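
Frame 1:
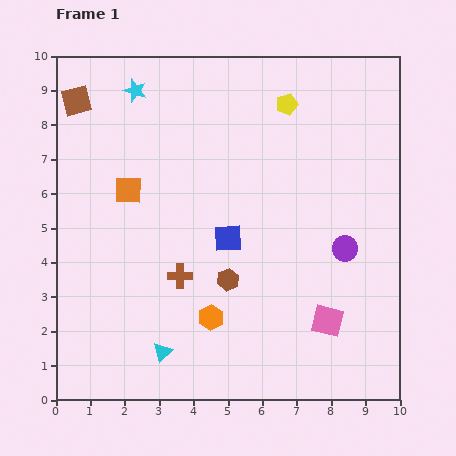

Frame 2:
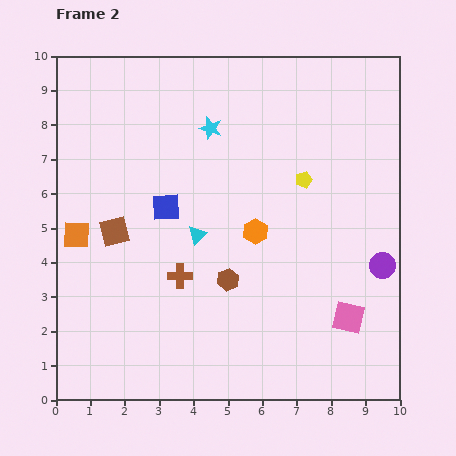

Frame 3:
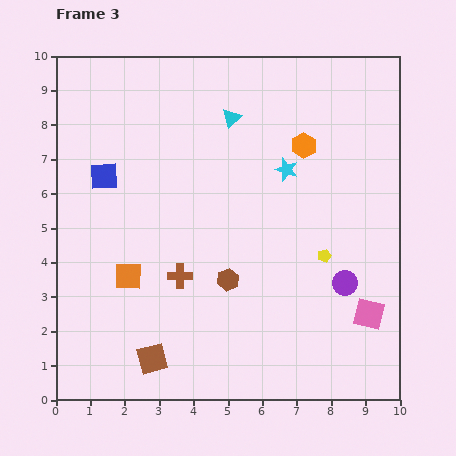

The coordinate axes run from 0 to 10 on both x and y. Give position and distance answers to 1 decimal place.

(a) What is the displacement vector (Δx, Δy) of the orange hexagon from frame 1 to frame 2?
(1.3, 2.5)

The orange hexagon was at (4.5, 2.4) in frame 1 and (5.8, 4.9) in frame 2.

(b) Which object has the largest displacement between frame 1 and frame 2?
the brown square

(moved 4.0; next 3.5)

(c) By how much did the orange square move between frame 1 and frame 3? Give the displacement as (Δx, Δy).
(0.0, -2.5)

The orange square was at (2.1, 6.1) in frame 1 and (2.1, 3.6) in frame 3.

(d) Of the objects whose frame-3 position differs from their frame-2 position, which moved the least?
the pink square

(moved 0.6)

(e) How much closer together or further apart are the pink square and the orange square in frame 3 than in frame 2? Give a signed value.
-1.2

Distance in frame 2: 8.3. Distance in frame 3: 7.1.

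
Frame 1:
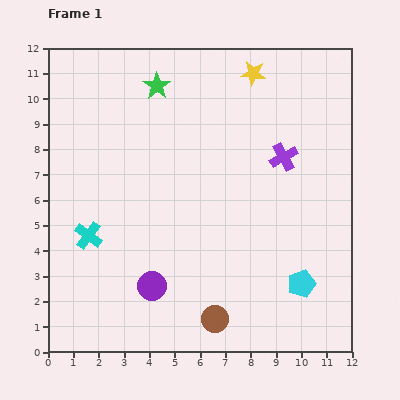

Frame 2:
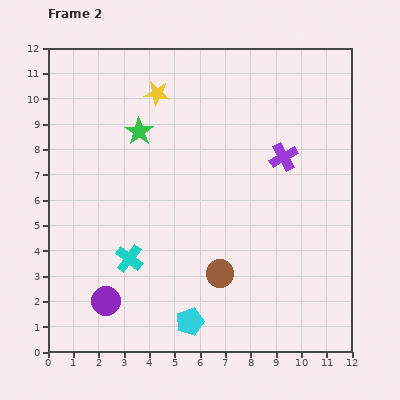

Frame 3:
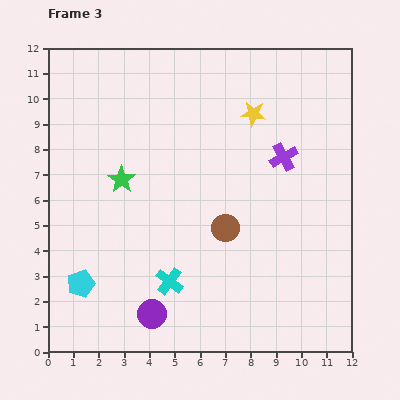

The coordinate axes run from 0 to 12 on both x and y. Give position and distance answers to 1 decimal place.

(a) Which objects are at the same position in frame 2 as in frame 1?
the purple cross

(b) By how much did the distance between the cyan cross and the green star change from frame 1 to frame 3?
-2.1

Distance in frame 1: 6.5. Distance in frame 3: 4.4.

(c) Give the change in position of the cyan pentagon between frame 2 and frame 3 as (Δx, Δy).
(-4.3, 1.5)

The cyan pentagon was at (5.6, 1.2) in frame 2 and (1.3, 2.7) in frame 3.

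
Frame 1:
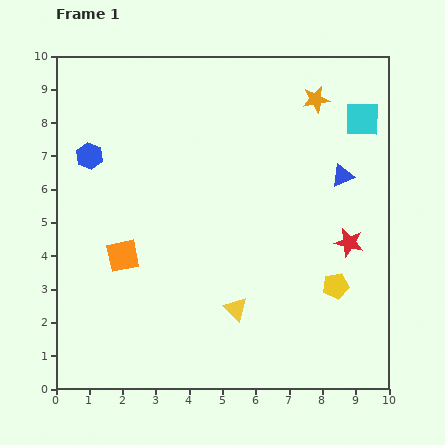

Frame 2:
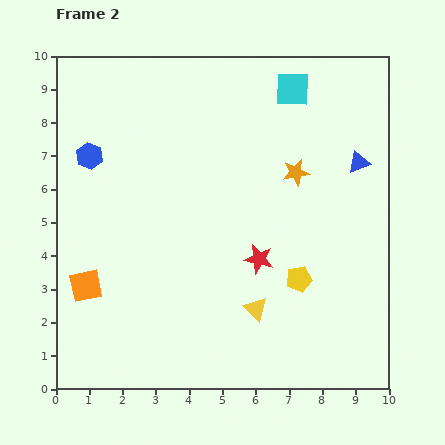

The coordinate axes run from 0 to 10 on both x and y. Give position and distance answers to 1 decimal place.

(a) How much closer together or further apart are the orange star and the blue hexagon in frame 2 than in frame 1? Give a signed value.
-0.8

Distance in frame 1: 7.0. Distance in frame 2: 6.2.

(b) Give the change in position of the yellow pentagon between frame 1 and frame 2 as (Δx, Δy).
(-1.1, 0.2)

The yellow pentagon was at (8.4, 3.1) in frame 1 and (7.3, 3.3) in frame 2.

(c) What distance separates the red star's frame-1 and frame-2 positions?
2.7

The red star moved from (8.8, 4.4) to (6.1, 3.9), a distance of √(2.7² + 0.5²) ≈ 2.7.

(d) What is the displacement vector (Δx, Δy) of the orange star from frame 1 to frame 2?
(-0.6, -2.2)

The orange star was at (7.8, 8.7) in frame 1 and (7.2, 6.5) in frame 2.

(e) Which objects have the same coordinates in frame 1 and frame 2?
the blue hexagon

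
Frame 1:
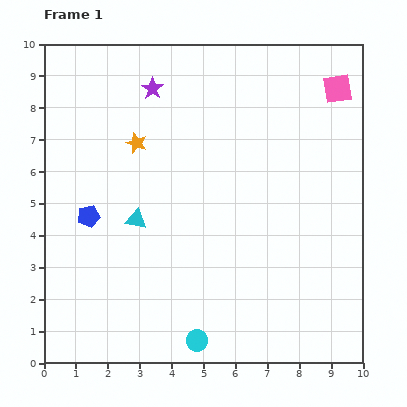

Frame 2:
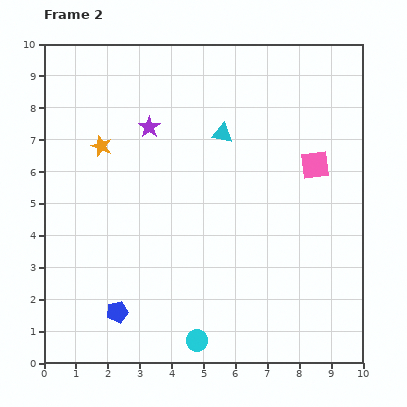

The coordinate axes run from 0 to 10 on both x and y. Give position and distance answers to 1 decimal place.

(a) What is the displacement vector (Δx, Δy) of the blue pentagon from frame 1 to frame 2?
(0.9, -3.0)

The blue pentagon was at (1.4, 4.6) in frame 1 and (2.3, 1.6) in frame 2.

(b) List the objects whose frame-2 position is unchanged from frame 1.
the cyan circle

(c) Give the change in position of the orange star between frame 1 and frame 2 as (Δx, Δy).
(-1.1, -0.1)

The orange star was at (2.9, 6.9) in frame 1 and (1.8, 6.8) in frame 2.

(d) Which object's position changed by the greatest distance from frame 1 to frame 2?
the cyan triangle

(moved 3.8; next 3.1)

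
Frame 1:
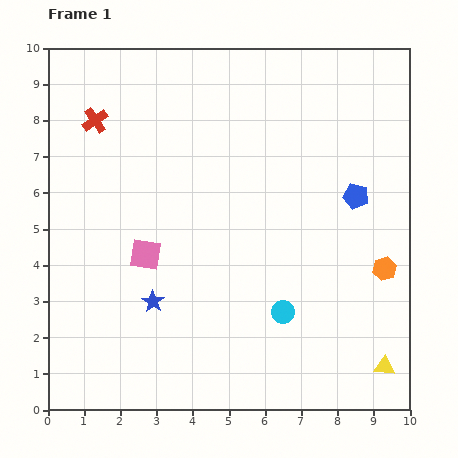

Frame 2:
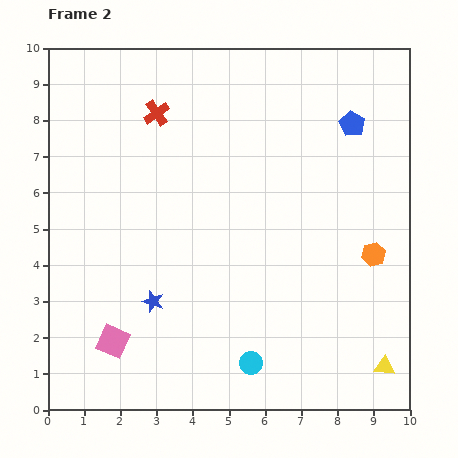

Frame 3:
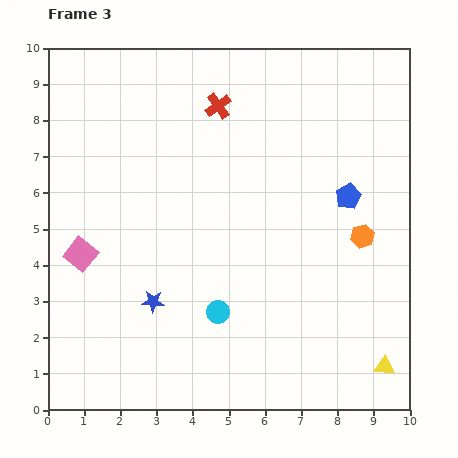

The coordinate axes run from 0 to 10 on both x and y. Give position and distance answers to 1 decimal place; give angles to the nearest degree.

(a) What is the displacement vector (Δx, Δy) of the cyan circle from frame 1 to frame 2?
(-0.9, -1.4)

The cyan circle was at (6.5, 2.7) in frame 1 and (5.6, 1.3) in frame 2.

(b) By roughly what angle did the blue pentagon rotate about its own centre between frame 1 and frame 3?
30° clockwise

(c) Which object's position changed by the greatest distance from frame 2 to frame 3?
the pink square

(moved 2.6; next 2.0)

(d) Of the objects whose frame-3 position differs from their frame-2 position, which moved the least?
the orange hexagon

(moved 0.6)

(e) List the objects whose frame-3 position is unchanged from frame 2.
the blue star, the yellow triangle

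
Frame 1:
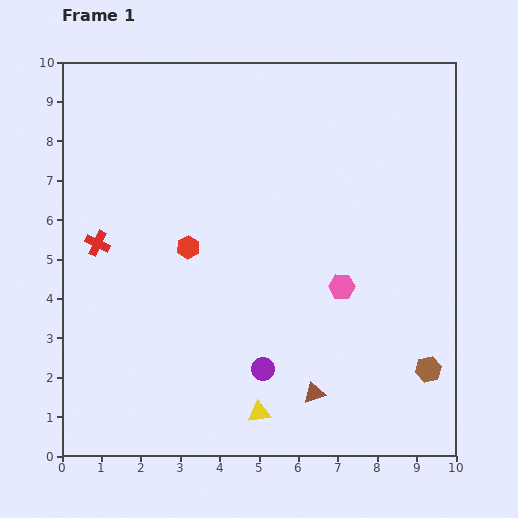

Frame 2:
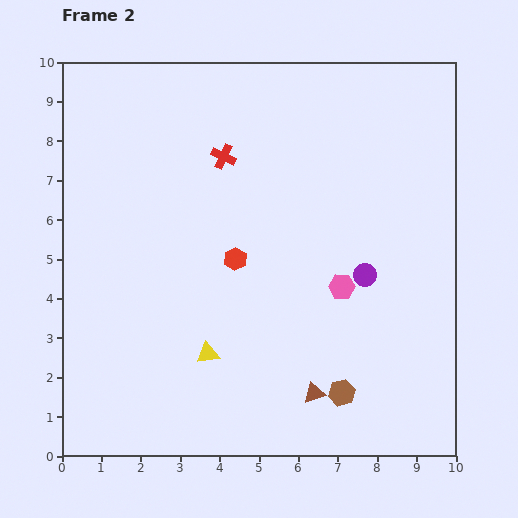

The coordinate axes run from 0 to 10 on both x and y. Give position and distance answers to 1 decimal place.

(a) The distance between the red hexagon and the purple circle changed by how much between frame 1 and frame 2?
-0.3

Distance in frame 1: 3.6. Distance in frame 2: 3.3.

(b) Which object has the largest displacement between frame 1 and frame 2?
the red cross

(moved 3.9; next 3.5)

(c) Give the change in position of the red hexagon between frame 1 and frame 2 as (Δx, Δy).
(1.2, -0.3)

The red hexagon was at (3.2, 5.3) in frame 1 and (4.4, 5.0) in frame 2.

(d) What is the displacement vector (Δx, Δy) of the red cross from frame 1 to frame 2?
(3.2, 2.2)

The red cross was at (0.9, 5.4) in frame 1 and (4.1, 7.6) in frame 2.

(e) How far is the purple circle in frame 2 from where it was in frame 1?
3.5

The purple circle moved from (5.1, 2.2) to (7.7, 4.6), a distance of √(2.6² + 2.4²) ≈ 3.5.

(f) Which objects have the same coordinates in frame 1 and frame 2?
the pink hexagon, the brown triangle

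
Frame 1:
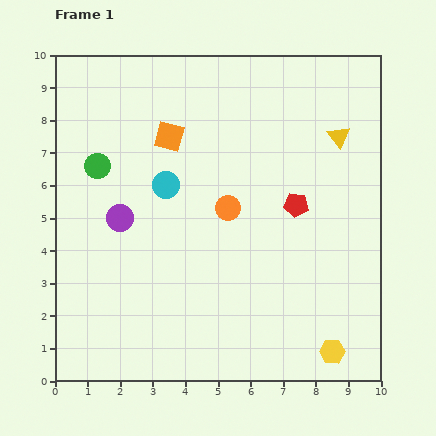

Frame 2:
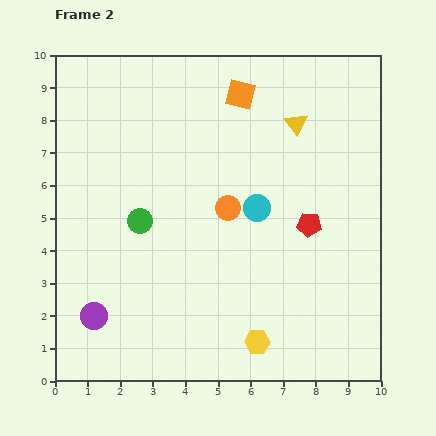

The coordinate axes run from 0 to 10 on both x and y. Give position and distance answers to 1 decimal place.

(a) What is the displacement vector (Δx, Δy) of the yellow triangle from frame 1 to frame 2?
(-1.3, 0.4)

The yellow triangle was at (8.7, 7.5) in frame 1 and (7.4, 7.9) in frame 2.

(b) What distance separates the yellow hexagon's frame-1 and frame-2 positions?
2.3

The yellow hexagon moved from (8.5, 0.9) to (6.2, 1.2), a distance of √(2.3² + 0.3²) ≈ 2.3.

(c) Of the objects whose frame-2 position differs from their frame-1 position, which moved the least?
the red pentagon

(moved 0.7)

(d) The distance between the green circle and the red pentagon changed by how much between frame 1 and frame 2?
-1.0

Distance in frame 1: 6.2. Distance in frame 2: 5.2.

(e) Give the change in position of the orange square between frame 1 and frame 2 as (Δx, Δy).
(2.2, 1.3)

The orange square was at (3.5, 7.5) in frame 1 and (5.7, 8.8) in frame 2.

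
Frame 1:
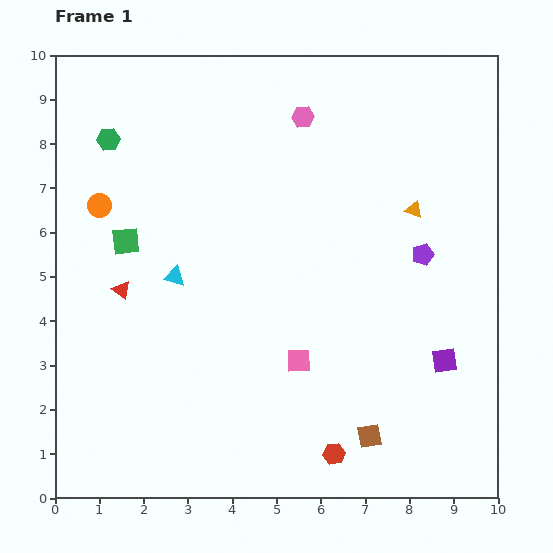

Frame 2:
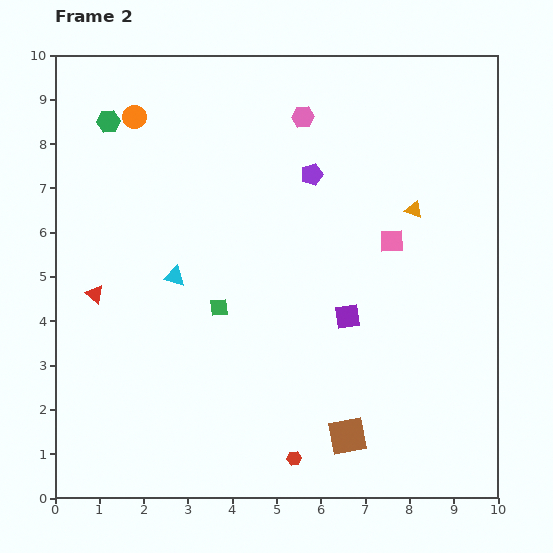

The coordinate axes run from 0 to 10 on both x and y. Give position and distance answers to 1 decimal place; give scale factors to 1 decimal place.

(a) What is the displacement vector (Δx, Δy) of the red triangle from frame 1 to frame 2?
(-0.6, -0.1)

The red triangle was at (1.5, 4.7) in frame 1 and (0.9, 4.6) in frame 2.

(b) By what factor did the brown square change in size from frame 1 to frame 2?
1.6×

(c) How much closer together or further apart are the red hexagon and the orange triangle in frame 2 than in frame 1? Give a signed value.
+0.4

Distance in frame 1: 5.8. Distance in frame 2: 6.2.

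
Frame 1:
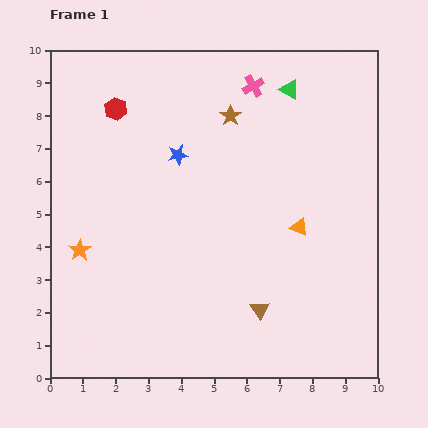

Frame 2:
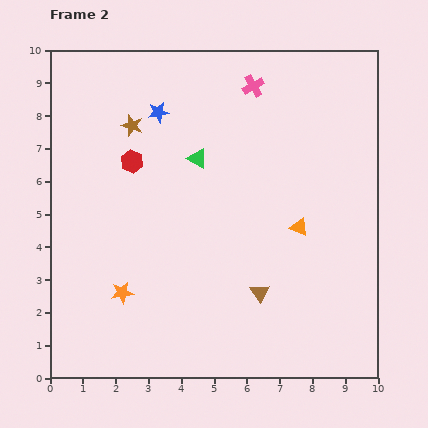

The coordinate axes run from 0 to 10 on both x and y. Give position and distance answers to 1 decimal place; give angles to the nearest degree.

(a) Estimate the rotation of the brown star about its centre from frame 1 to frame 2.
17° counter-clockwise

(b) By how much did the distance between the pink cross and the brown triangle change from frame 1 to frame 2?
-0.5

Distance in frame 1: 6.8. Distance in frame 2: 6.3.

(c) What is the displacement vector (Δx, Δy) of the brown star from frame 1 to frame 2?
(-3.0, -0.3)

The brown star was at (5.5, 8.0) in frame 1 and (2.5, 7.7) in frame 2.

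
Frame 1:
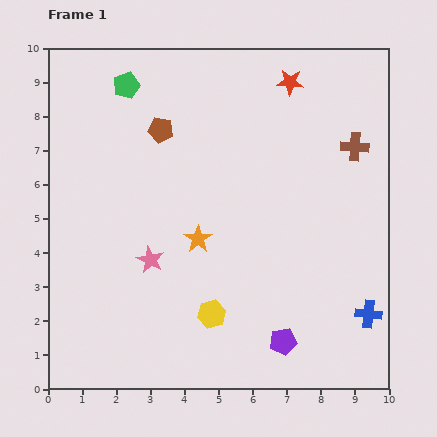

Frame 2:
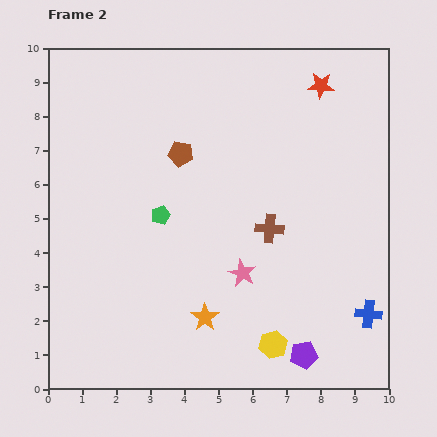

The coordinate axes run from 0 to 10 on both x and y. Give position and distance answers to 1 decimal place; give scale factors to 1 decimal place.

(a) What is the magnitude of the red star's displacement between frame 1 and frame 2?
0.9

The red star moved from (7.1, 9.0) to (8.0, 8.9), a distance of √(0.9² + 0.1²) ≈ 0.9.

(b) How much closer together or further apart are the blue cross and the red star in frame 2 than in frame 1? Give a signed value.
-0.4

Distance in frame 1: 7.2. Distance in frame 2: 6.8.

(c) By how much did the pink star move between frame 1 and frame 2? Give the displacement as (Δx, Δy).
(2.7, -0.4)

The pink star was at (3.0, 3.8) in frame 1 and (5.7, 3.4) in frame 2.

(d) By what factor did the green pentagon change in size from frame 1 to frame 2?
0.7×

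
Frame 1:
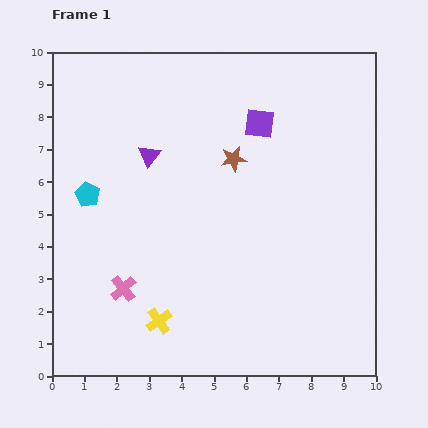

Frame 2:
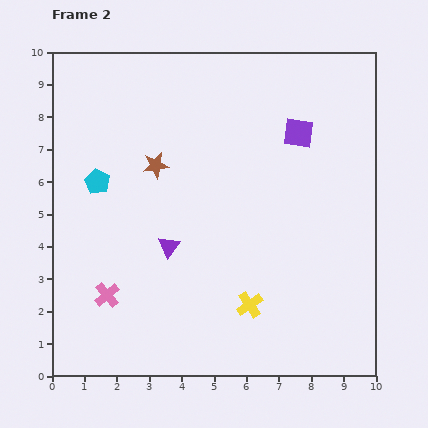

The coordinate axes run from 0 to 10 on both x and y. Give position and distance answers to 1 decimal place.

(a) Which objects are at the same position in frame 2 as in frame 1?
none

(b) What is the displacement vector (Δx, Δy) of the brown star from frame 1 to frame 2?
(-2.4, -0.2)

The brown star was at (5.6, 6.7) in frame 1 and (3.2, 6.5) in frame 2.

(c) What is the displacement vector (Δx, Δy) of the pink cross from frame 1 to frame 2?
(-0.5, -0.2)

The pink cross was at (2.2, 2.7) in frame 1 and (1.7, 2.5) in frame 2.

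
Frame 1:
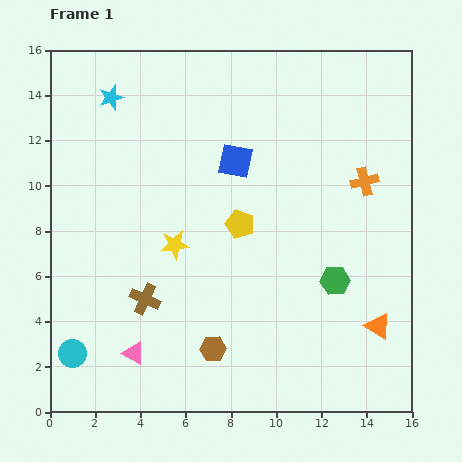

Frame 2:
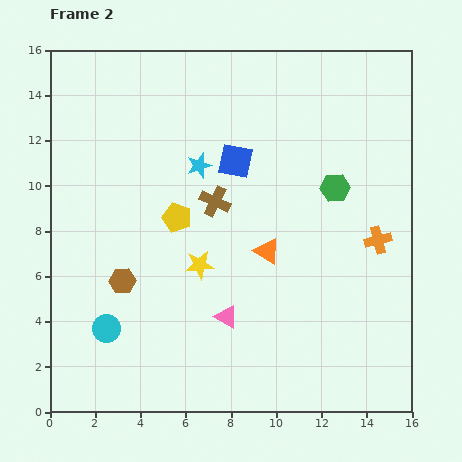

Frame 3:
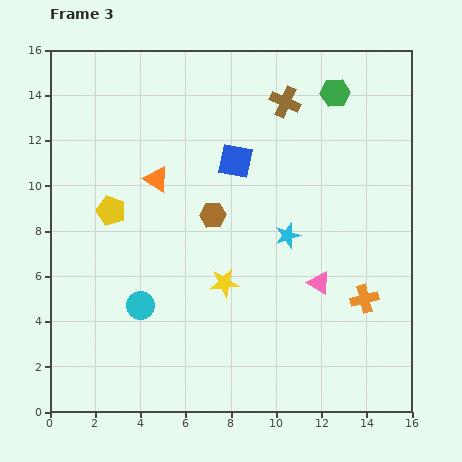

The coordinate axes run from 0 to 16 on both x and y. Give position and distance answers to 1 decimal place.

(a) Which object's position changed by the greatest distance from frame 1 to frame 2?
the orange triangle

(moved 5.9; next 5.3)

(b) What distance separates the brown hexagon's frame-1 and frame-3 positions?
5.9

The brown hexagon moved from (7.2, 2.8) to (7.2, 8.7), a distance of √(0.0² + 5.9²) ≈ 5.9.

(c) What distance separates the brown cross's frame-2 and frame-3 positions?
5.4

The brown cross moved from (7.3, 9.3) to (10.4, 13.7), a distance of √(3.1² + 4.4²) ≈ 5.4.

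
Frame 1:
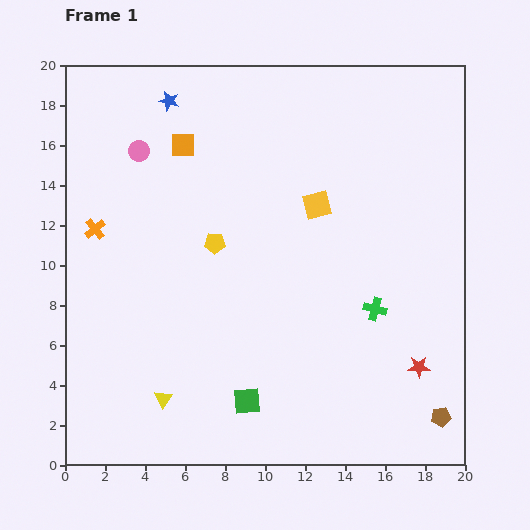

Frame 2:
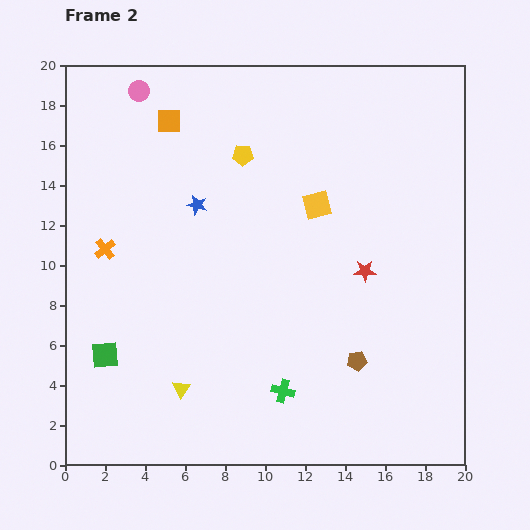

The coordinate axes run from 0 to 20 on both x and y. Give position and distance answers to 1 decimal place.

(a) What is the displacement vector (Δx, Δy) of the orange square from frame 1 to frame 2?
(-0.7, 1.2)

The orange square was at (5.9, 16.0) in frame 1 and (5.2, 17.2) in frame 2.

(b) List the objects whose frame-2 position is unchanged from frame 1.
the yellow square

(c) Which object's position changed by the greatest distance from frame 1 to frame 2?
the green square

(moved 7.5; next 6.2)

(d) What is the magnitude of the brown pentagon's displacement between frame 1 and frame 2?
5.0

The brown pentagon moved from (18.8, 2.4) to (14.6, 5.2), a distance of √(4.2² + 2.8²) ≈ 5.0.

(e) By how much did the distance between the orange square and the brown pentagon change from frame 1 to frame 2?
-3.5

Distance in frame 1: 18.7. Distance in frame 2: 15.2.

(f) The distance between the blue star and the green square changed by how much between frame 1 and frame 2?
-6.7

Distance in frame 1: 15.5. Distance in frame 2: 8.8.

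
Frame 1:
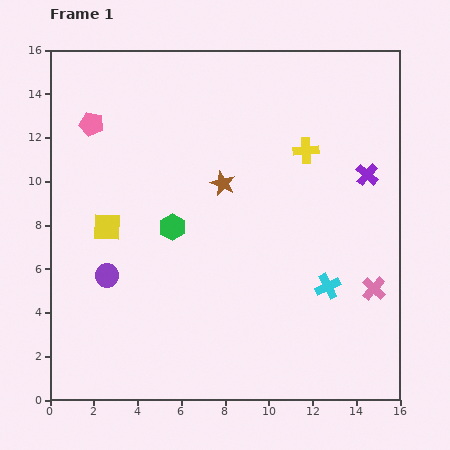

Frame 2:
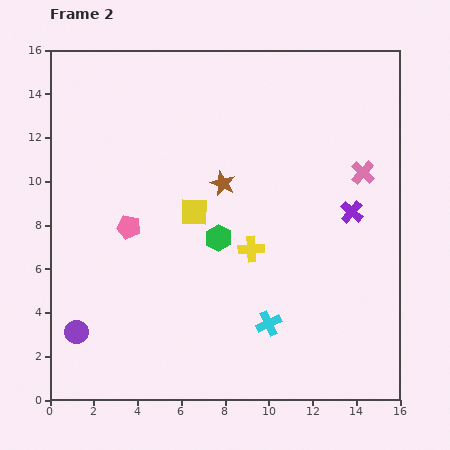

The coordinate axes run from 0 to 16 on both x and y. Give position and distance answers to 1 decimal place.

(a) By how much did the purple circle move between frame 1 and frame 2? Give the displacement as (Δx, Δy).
(-1.4, -2.6)

The purple circle was at (2.6, 5.7) in frame 1 and (1.2, 3.1) in frame 2.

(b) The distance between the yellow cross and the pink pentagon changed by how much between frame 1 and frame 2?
-4.2

Distance in frame 1: 9.9. Distance in frame 2: 5.7.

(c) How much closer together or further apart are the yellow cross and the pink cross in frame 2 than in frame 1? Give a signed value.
-0.8

Distance in frame 1: 7.0. Distance in frame 2: 6.2.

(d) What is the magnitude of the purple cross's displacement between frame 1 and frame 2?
1.8

The purple cross moved from (14.5, 10.3) to (13.8, 8.6), a distance of √(0.7² + 1.7²) ≈ 1.8.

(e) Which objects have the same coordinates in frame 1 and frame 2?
the brown star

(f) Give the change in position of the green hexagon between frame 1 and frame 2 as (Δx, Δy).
(2.1, -0.5)

The green hexagon was at (5.6, 7.9) in frame 1 and (7.7, 7.4) in frame 2.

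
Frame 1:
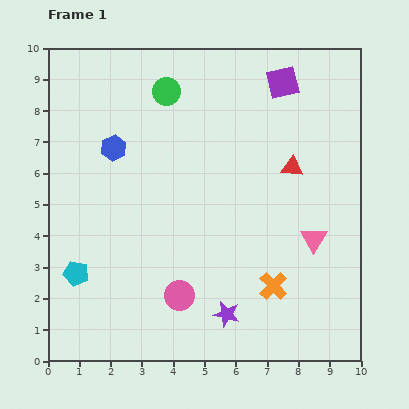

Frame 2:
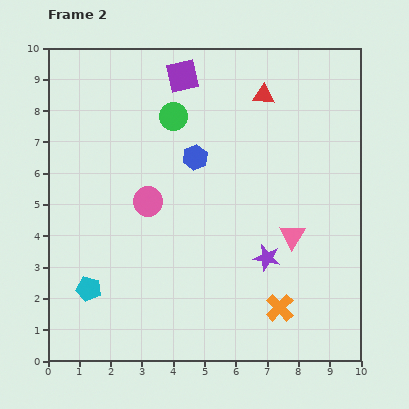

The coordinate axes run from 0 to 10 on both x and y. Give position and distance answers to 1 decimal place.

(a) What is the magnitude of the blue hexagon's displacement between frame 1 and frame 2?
2.6

The blue hexagon moved from (2.1, 6.8) to (4.7, 6.5), a distance of √(2.6² + 0.3²) ≈ 2.6.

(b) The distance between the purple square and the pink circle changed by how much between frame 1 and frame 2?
-3.5

Distance in frame 1: 7.6. Distance in frame 2: 4.1.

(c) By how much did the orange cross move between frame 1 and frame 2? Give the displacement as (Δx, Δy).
(0.2, -0.7)

The orange cross was at (7.2, 2.4) in frame 1 and (7.4, 1.7) in frame 2.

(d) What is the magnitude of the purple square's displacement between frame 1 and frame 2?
3.2

The purple square moved from (7.5, 8.9) to (4.3, 9.1), a distance of √(3.2² + 0.2²) ≈ 3.2.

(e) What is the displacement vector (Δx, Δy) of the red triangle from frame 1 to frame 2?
(-0.9, 2.3)

The red triangle was at (7.8, 6.2) in frame 1 and (6.9, 8.5) in frame 2.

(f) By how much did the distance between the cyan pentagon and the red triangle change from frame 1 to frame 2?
+0.7

Distance in frame 1: 7.7. Distance in frame 2: 8.4.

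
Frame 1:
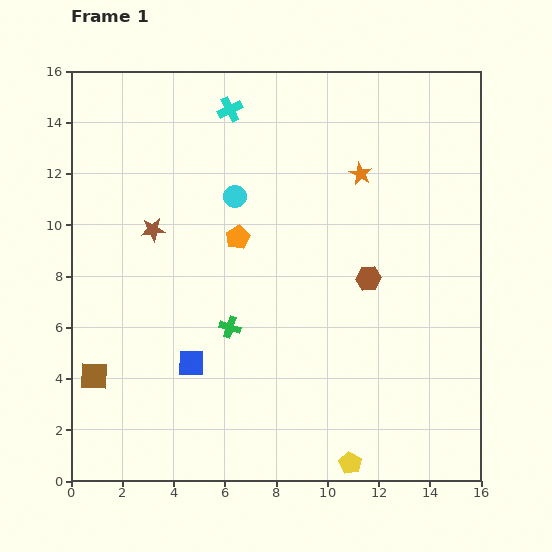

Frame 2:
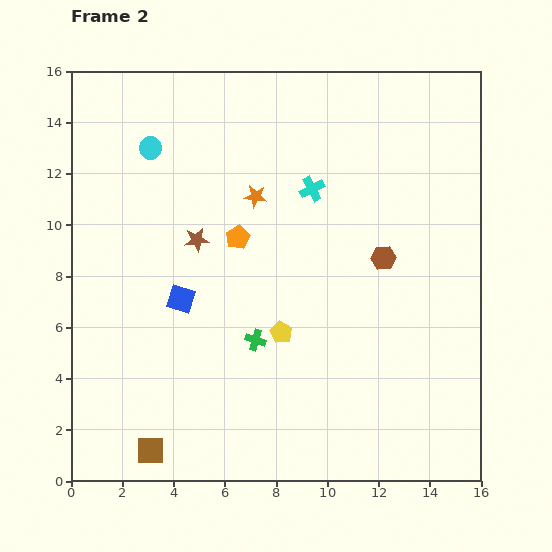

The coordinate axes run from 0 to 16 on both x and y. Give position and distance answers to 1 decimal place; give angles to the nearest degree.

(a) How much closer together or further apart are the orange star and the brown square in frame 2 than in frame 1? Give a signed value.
-2.4

Distance in frame 1: 13.1. Distance in frame 2: 10.7.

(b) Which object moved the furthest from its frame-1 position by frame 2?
the yellow pentagon

(moved 5.8; next 4.5)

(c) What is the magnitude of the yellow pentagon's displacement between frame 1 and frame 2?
5.8

The yellow pentagon moved from (10.9, 0.7) to (8.2, 5.8), a distance of √(2.7² + 5.1²) ≈ 5.8.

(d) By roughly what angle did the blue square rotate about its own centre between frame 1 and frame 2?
17° clockwise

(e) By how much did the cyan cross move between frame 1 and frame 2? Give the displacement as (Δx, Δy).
(3.2, -3.1)

The cyan cross was at (6.2, 14.5) in frame 1 and (9.4, 11.4) in frame 2.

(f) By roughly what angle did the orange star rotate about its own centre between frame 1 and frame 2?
19° counter-clockwise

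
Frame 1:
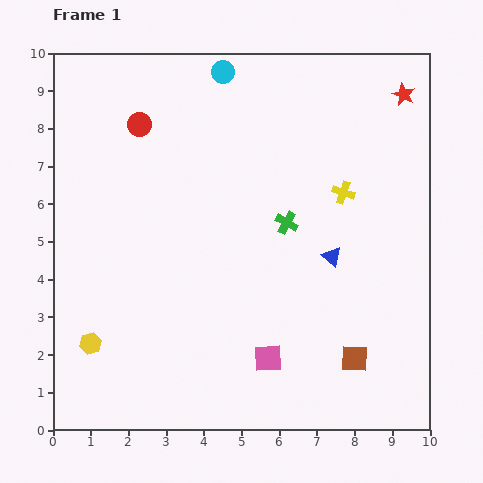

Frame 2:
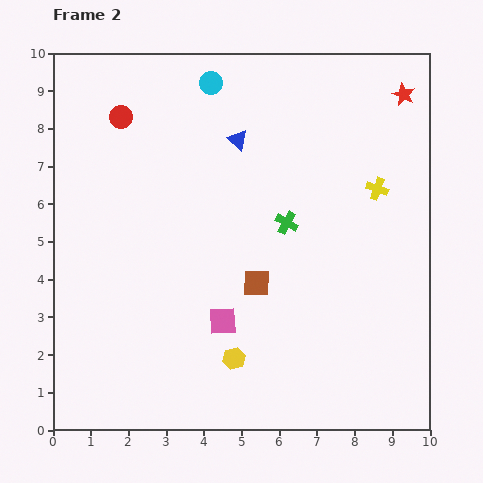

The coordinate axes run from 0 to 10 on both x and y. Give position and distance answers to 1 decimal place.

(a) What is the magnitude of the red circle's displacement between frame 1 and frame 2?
0.5

The red circle moved from (2.3, 8.1) to (1.8, 8.3), a distance of √(0.5² + 0.2²) ≈ 0.5.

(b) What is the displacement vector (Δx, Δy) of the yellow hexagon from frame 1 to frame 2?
(3.8, -0.4)

The yellow hexagon was at (1.0, 2.3) in frame 1 and (4.8, 1.9) in frame 2.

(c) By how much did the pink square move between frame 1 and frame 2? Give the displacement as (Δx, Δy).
(-1.2, 1.0)

The pink square was at (5.7, 1.9) in frame 1 and (4.5, 2.9) in frame 2.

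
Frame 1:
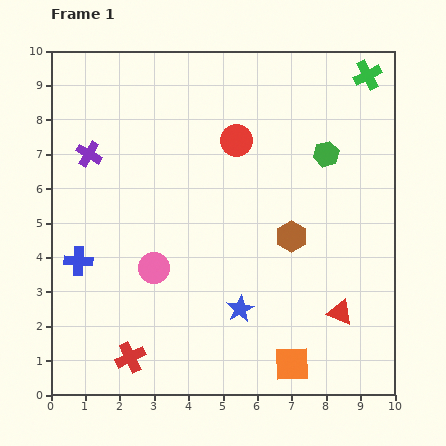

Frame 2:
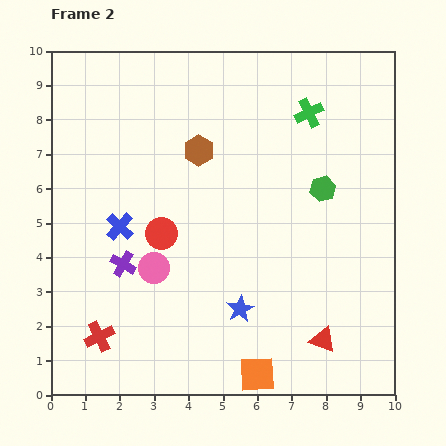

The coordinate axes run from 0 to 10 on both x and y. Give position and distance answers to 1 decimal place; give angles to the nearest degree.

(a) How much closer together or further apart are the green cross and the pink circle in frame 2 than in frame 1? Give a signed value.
-2.0

Distance in frame 1: 8.4. Distance in frame 2: 6.4.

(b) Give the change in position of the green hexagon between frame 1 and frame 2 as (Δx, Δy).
(-0.1, -1.0)

The green hexagon was at (8.0, 7.0) in frame 1 and (7.9, 6.0) in frame 2.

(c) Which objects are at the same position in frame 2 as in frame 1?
the pink circle, the blue star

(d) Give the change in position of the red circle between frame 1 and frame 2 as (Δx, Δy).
(-2.2, -2.7)

The red circle was at (5.4, 7.4) in frame 1 and (3.2, 4.7) in frame 2.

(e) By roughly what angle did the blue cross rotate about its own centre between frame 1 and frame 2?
40° clockwise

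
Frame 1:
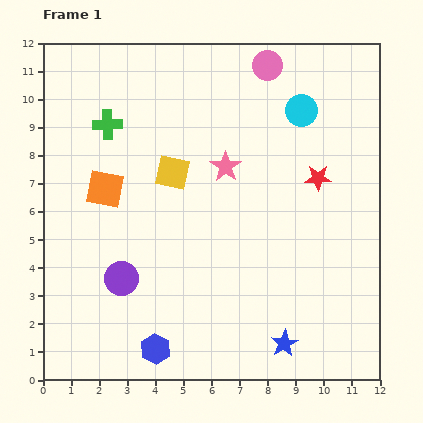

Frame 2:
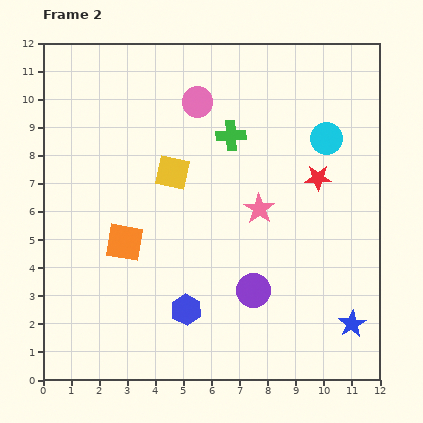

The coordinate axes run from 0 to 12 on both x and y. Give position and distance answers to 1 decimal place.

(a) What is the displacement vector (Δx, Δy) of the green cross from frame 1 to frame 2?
(4.4, -0.4)

The green cross was at (2.3, 9.1) in frame 1 and (6.7, 8.7) in frame 2.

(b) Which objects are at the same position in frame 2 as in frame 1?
the yellow square, the red star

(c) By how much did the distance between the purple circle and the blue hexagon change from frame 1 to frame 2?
-0.3

Distance in frame 1: 2.8. Distance in frame 2: 2.5.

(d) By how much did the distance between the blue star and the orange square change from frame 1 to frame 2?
+0.2

Distance in frame 1: 8.4. Distance in frame 2: 8.6.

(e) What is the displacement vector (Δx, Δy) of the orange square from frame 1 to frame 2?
(0.7, -1.9)

The orange square was at (2.2, 6.8) in frame 1 and (2.9, 4.9) in frame 2.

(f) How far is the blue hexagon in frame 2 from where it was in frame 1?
1.8

The blue hexagon moved from (4.0, 1.1) to (5.1, 2.5), a distance of √(1.1² + 1.4²) ≈ 1.8.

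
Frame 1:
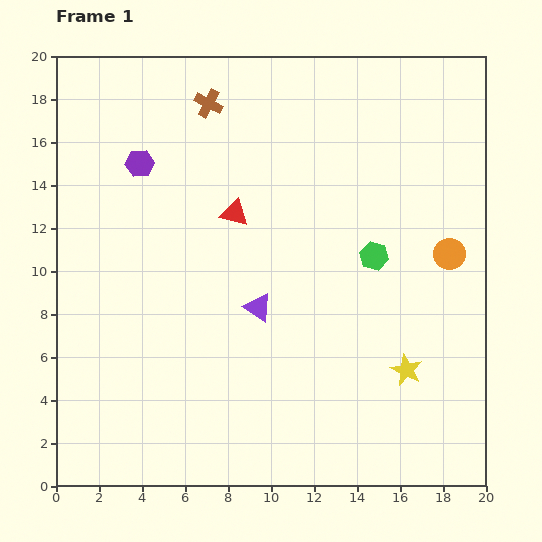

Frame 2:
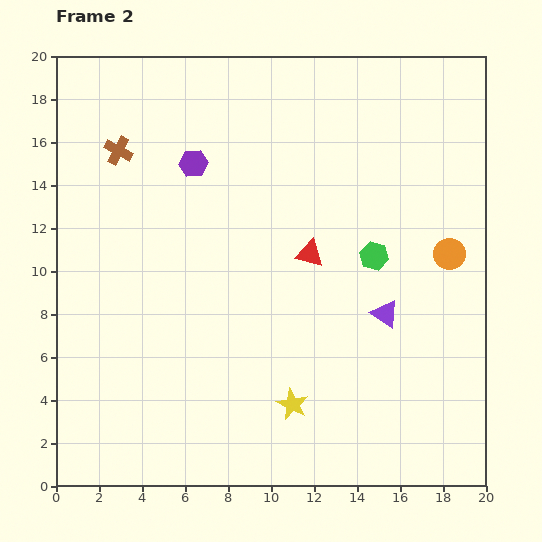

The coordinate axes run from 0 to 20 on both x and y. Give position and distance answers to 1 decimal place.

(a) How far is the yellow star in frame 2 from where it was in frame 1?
5.5

The yellow star moved from (16.3, 5.4) to (11.0, 3.8), a distance of √(5.3² + 1.6²) ≈ 5.5.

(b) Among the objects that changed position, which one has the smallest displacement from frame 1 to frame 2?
the purple hexagon

(moved 2.5)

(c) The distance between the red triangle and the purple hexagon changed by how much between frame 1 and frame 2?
+1.8

Distance in frame 1: 5.0. Distance in frame 2: 6.8.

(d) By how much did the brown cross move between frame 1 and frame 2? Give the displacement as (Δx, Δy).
(-4.2, -2.2)

The brown cross was at (7.1, 17.8) in frame 1 and (2.9, 15.6) in frame 2.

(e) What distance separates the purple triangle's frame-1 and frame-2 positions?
5.9

The purple triangle moved from (9.4, 8.3) to (15.3, 8.0), a distance of √(5.9² + 0.3²) ≈ 5.9.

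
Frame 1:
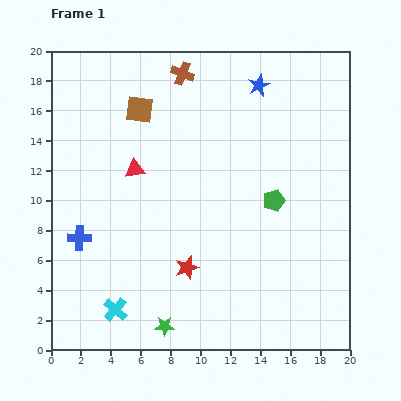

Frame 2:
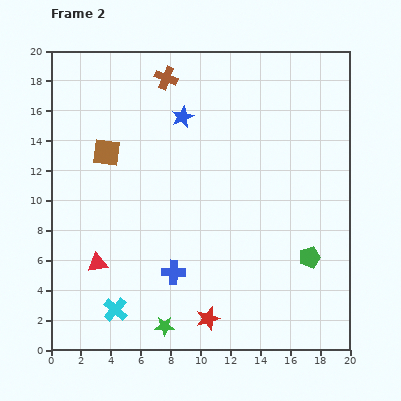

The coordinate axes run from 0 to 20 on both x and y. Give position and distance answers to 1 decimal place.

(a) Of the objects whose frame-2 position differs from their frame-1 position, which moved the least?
the brown cross

(moved 1.1)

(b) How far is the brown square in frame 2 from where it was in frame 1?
3.6

The brown square moved from (5.9, 16.1) to (3.7, 13.2), a distance of √(2.2² + 2.9²) ≈ 3.6.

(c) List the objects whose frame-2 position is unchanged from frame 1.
the cyan cross, the green star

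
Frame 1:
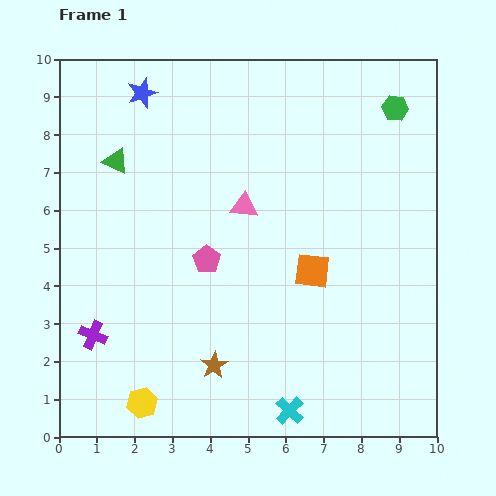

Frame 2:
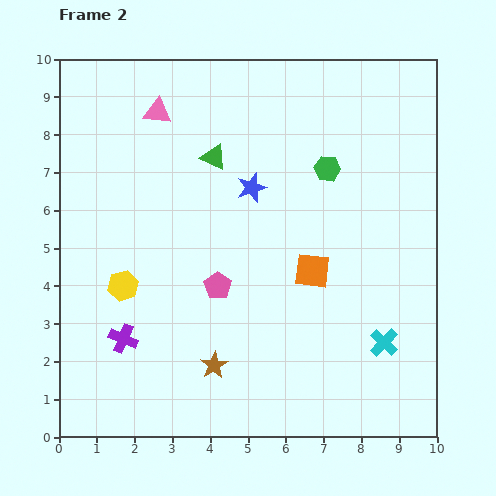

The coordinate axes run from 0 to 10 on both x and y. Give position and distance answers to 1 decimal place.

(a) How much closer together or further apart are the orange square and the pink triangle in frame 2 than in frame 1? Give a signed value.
+3.4

Distance in frame 1: 2.5. Distance in frame 2: 5.9.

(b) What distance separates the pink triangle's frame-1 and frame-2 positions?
3.4

The pink triangle moved from (4.9, 6.1) to (2.6, 8.6), a distance of √(2.3² + 2.5²) ≈ 3.4.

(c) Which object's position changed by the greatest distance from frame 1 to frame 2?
the blue star

(moved 3.8; next 3.4)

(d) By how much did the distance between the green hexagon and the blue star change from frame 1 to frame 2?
-4.6

Distance in frame 1: 6.7. Distance in frame 2: 2.1.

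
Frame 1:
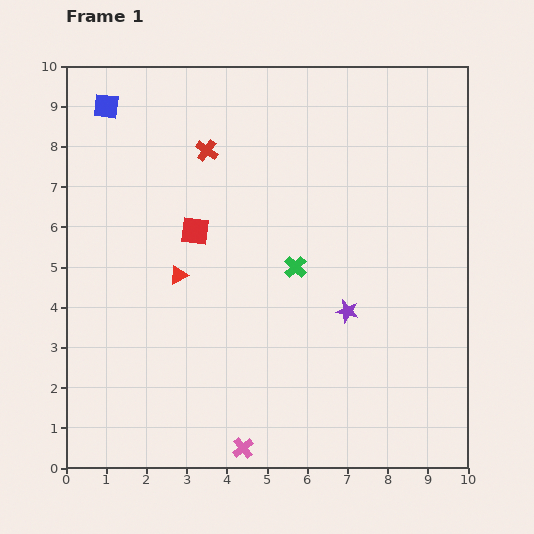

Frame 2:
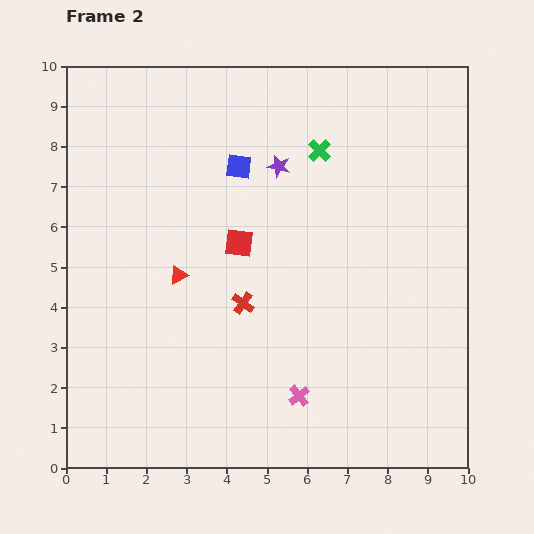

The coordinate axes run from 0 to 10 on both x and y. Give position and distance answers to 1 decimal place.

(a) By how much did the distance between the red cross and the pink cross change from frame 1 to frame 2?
-4.8

Distance in frame 1: 7.5. Distance in frame 2: 2.7.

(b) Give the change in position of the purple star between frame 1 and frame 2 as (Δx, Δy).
(-1.7, 3.6)

The purple star was at (7.0, 3.9) in frame 1 and (5.3, 7.5) in frame 2.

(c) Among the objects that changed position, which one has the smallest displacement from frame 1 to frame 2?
the red square

(moved 1.1)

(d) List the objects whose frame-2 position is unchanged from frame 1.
the red triangle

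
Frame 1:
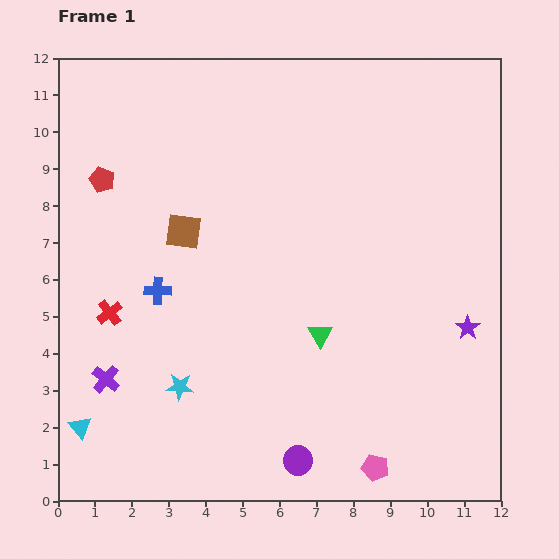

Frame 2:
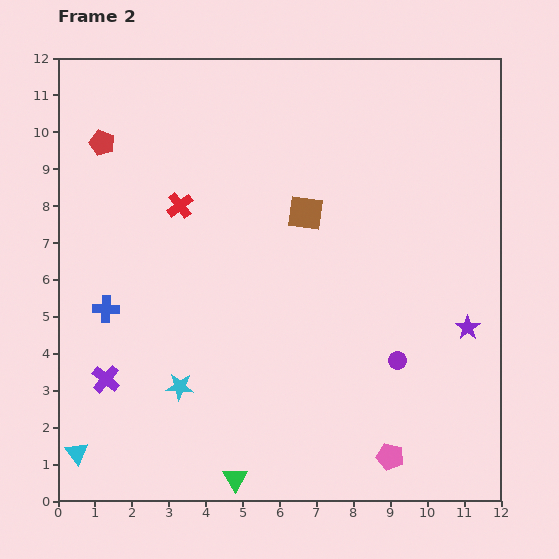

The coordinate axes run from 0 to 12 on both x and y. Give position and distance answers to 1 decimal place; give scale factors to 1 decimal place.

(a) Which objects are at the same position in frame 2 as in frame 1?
the purple star, the purple cross, the cyan star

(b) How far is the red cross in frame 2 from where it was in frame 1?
3.5

The red cross moved from (1.4, 5.1) to (3.3, 8.0), a distance of √(1.9² + 2.9²) ≈ 3.5.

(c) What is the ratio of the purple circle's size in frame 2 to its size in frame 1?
0.6×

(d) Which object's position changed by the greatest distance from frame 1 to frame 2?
the green triangle

(moved 4.5; next 3.8)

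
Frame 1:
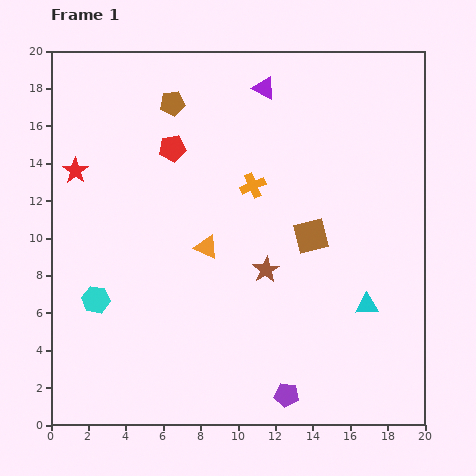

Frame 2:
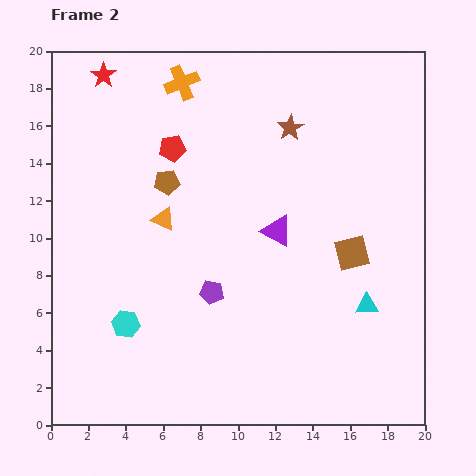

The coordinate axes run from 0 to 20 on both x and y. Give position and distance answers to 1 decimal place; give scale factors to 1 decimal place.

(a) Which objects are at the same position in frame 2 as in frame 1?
the cyan triangle, the red pentagon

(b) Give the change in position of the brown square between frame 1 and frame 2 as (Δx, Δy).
(2.2, -0.9)

The brown square was at (13.9, 10.1) in frame 1 and (16.1, 9.2) in frame 2.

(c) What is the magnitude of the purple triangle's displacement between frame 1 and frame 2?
7.6

The purple triangle moved from (11.4, 18.0) to (12.1, 10.4), a distance of √(0.7² + 7.6²) ≈ 7.6.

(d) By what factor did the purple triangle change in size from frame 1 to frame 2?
1.4×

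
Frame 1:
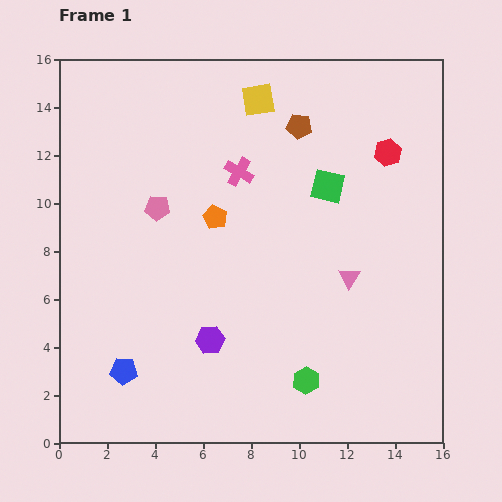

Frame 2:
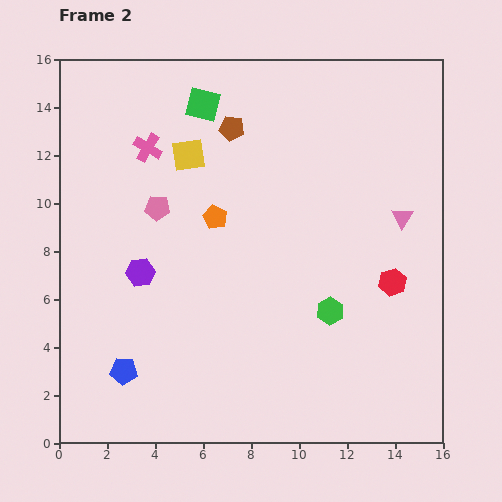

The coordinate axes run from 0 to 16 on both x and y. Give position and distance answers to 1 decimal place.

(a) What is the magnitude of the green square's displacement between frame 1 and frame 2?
6.2

The green square moved from (11.2, 10.7) to (6.0, 14.1), a distance of √(5.2² + 3.4²) ≈ 6.2.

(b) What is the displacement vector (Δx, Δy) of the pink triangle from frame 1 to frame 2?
(2.2, 2.5)

The pink triangle was at (12.1, 6.9) in frame 1 and (14.3, 9.4) in frame 2.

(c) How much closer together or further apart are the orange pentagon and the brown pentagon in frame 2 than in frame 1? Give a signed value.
-1.4

Distance in frame 1: 5.2. Distance in frame 2: 3.8.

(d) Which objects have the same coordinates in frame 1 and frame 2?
the blue pentagon, the orange pentagon, the pink pentagon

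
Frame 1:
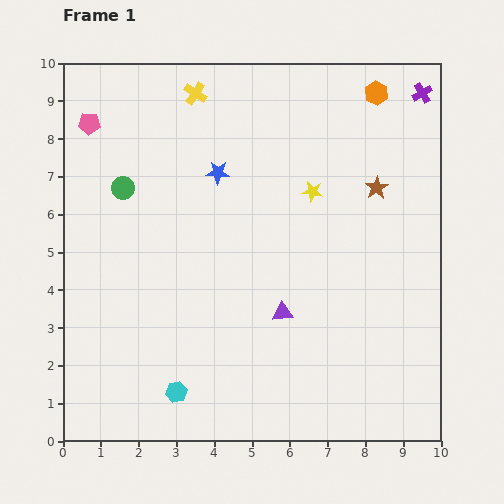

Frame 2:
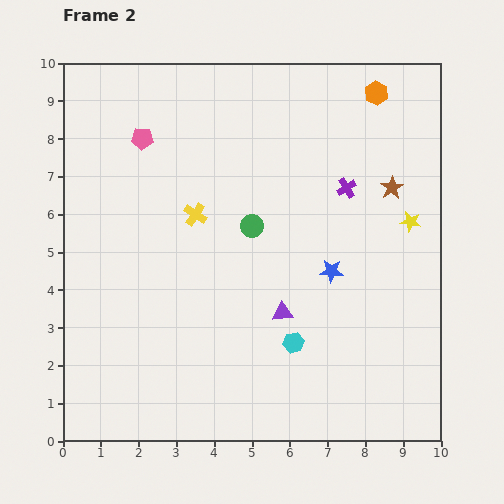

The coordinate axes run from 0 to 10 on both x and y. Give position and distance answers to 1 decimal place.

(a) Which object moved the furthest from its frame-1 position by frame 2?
the blue star

(moved 4.0; next 3.5)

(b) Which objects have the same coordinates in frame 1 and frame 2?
the purple triangle, the orange hexagon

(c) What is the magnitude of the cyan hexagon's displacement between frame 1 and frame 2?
3.4

The cyan hexagon moved from (3.0, 1.3) to (6.1, 2.6), a distance of √(3.1² + 1.3²) ≈ 3.4.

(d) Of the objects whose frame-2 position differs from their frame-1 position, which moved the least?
the brown star

(moved 0.4)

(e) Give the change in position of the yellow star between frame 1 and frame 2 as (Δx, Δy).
(2.6, -0.8)

The yellow star was at (6.6, 6.6) in frame 1 and (9.2, 5.8) in frame 2.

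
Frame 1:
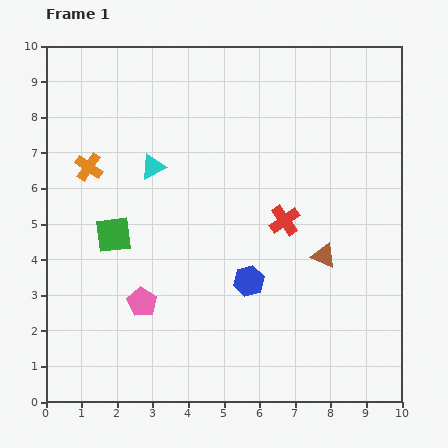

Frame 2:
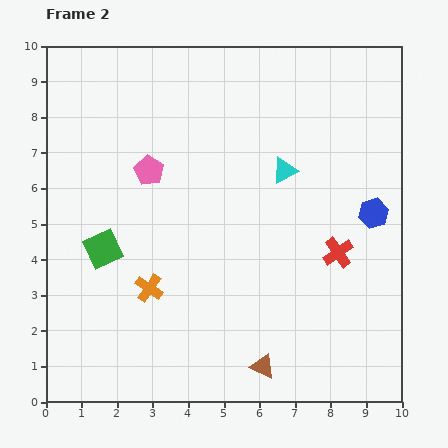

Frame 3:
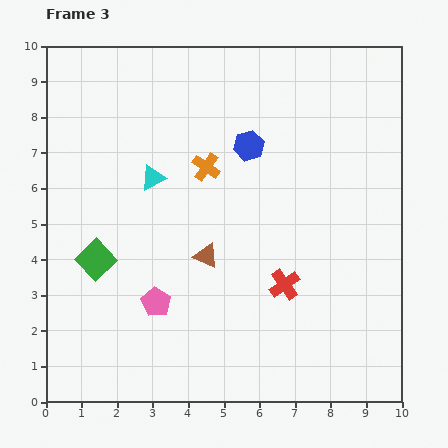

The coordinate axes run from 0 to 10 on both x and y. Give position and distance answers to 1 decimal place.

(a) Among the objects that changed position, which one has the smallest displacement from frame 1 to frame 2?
the green square

(moved 0.5)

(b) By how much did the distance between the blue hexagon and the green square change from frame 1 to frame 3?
+1.4

Distance in frame 1: 4.0. Distance in frame 3: 5.4.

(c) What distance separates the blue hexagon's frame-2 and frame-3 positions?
4.0

The blue hexagon moved from (9.2, 5.3) to (5.7, 7.2), a distance of √(3.5² + 1.9²) ≈ 4.0.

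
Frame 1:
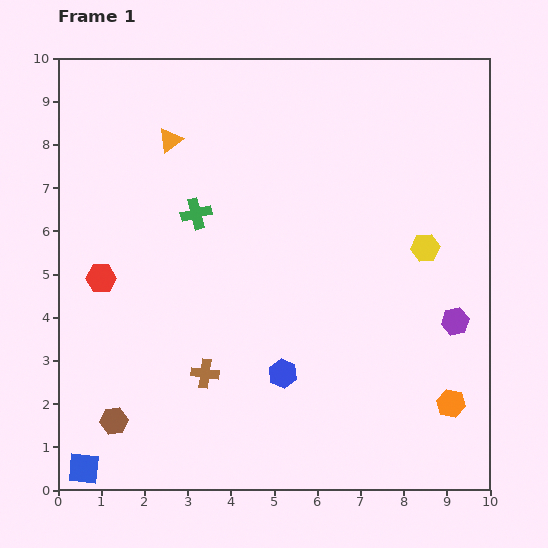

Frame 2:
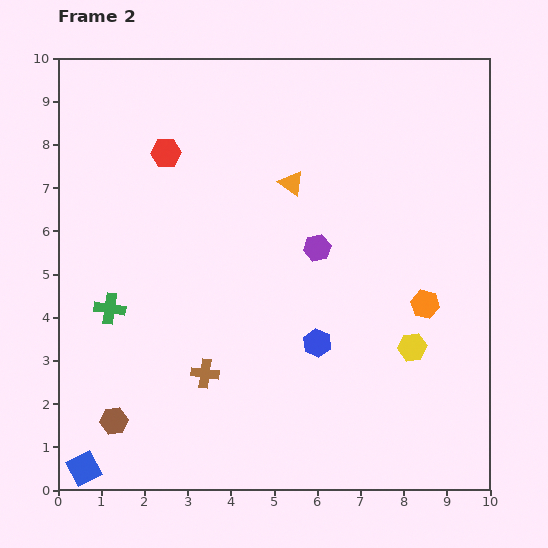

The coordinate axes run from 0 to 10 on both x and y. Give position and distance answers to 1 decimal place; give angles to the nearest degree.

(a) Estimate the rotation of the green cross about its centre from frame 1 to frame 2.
22° clockwise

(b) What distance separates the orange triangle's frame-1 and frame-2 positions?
3.0

The orange triangle moved from (2.6, 8.1) to (5.4, 7.1), a distance of √(2.8² + 1.0²) ≈ 3.0.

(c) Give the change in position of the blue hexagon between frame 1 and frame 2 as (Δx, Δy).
(0.8, 0.7)

The blue hexagon was at (5.2, 2.7) in frame 1 and (6.0, 3.4) in frame 2.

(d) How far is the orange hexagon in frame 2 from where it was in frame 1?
2.4

The orange hexagon moved from (9.1, 2.0) to (8.5, 4.3), a distance of √(0.6² + 2.3²) ≈ 2.4.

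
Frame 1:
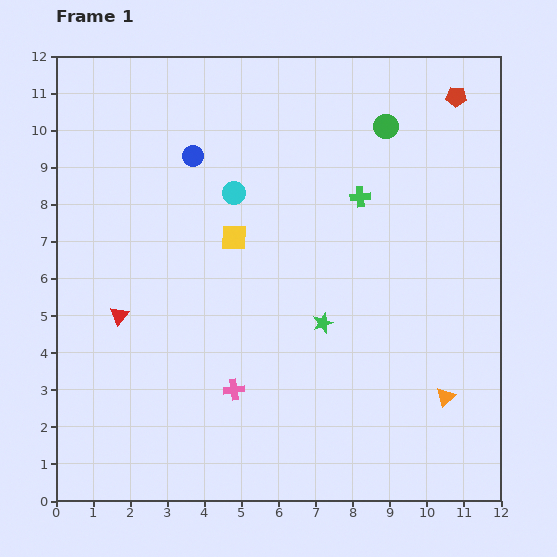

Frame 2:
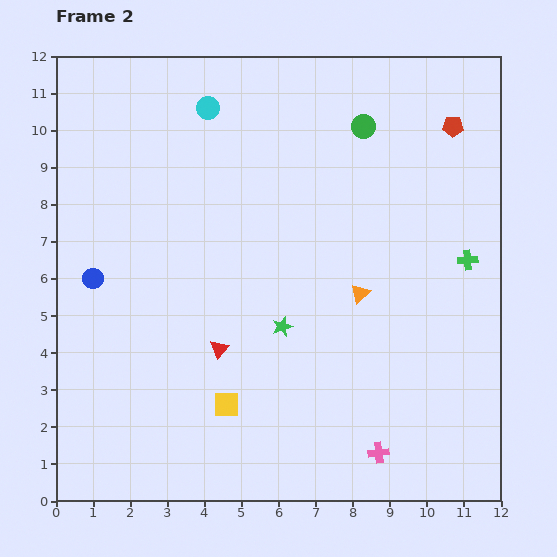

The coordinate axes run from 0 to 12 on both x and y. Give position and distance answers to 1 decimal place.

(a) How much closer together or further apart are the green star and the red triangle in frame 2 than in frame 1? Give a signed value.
-3.7

Distance in frame 1: 5.5. Distance in frame 2: 1.8.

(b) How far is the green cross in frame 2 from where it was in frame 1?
3.4

The green cross moved from (8.2, 8.2) to (11.1, 6.5), a distance of √(2.9² + 1.7²) ≈ 3.4.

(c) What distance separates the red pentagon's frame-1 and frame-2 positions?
0.8

The red pentagon moved from (10.8, 10.9) to (10.7, 10.1), a distance of √(0.1² + 0.8²) ≈ 0.8.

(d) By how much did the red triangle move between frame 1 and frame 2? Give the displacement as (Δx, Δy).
(2.7, -0.9)

The red triangle was at (1.7, 5.0) in frame 1 and (4.4, 4.1) in frame 2.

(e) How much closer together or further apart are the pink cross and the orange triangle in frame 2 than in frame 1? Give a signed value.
-1.4

Distance in frame 1: 5.7. Distance in frame 2: 4.3.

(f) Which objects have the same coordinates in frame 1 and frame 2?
none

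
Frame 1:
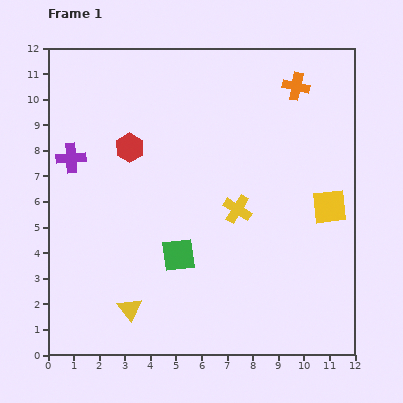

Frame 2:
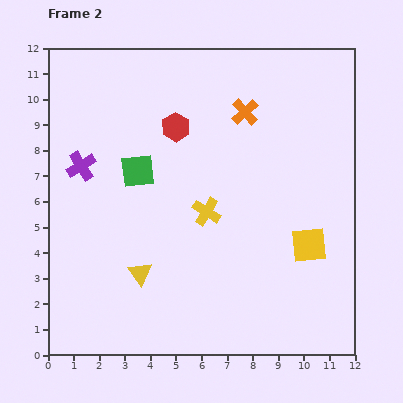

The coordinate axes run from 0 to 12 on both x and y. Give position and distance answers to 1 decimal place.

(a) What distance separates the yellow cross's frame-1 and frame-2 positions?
1.2

The yellow cross moved from (7.4, 5.7) to (6.2, 5.6), a distance of √(1.2² + 0.1²) ≈ 1.2.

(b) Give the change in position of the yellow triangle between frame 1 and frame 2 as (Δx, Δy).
(0.4, 1.4)

The yellow triangle was at (3.2, 1.8) in frame 1 and (3.6, 3.2) in frame 2.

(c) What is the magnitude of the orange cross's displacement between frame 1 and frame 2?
2.2

The orange cross moved from (9.7, 10.5) to (7.7, 9.5), a distance of √(2.0² + 1.0²) ≈ 2.2.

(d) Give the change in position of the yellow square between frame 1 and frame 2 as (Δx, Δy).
(-0.8, -1.5)

The yellow square was at (11.0, 5.8) in frame 1 and (10.2, 4.3) in frame 2.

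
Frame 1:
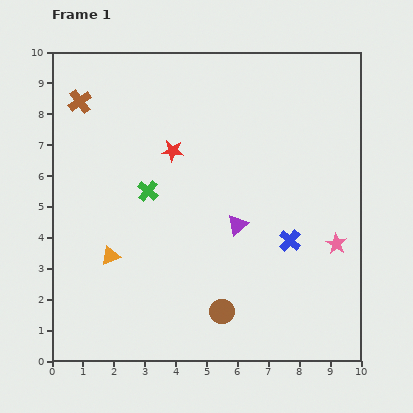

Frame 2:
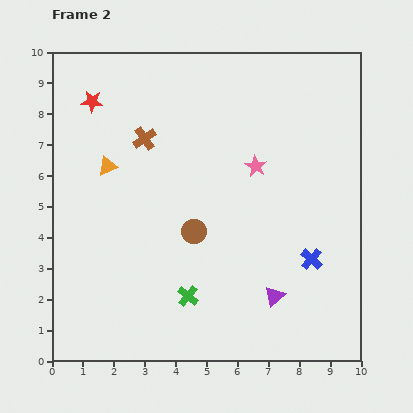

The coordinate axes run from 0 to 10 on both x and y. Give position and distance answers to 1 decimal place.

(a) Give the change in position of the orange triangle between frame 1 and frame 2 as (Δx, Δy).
(-0.1, 2.9)

The orange triangle was at (1.9, 3.4) in frame 1 and (1.8, 6.3) in frame 2.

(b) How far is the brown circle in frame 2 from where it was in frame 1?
2.8

The brown circle moved from (5.5, 1.6) to (4.6, 4.2), a distance of √(0.9² + 2.6²) ≈ 2.8.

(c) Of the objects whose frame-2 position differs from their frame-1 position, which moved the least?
the blue cross

(moved 0.9)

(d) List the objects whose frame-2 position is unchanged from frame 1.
none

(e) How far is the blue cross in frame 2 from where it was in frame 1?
0.9

The blue cross moved from (7.7, 3.9) to (8.4, 3.3), a distance of √(0.7² + 0.6²) ≈ 0.9.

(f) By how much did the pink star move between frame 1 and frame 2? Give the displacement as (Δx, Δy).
(-2.6, 2.5)

The pink star was at (9.2, 3.8) in frame 1 and (6.6, 6.3) in frame 2.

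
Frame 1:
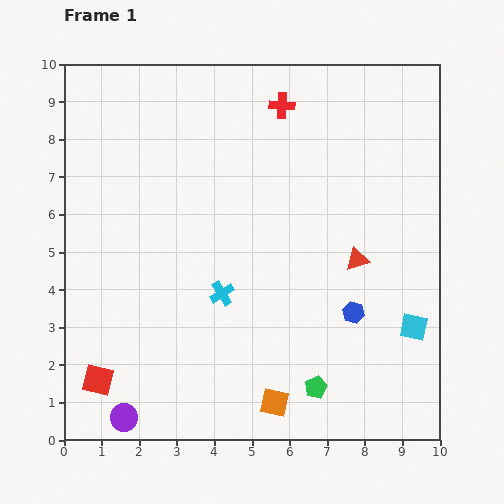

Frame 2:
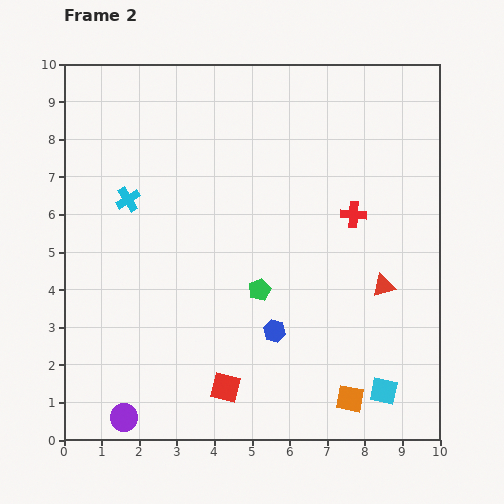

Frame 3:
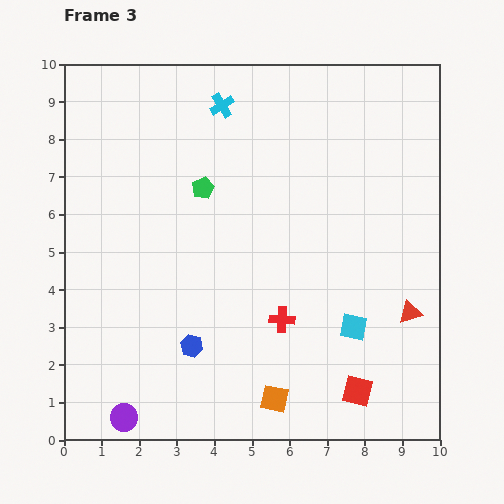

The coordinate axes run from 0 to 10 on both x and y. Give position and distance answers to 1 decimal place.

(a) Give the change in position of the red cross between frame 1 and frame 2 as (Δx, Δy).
(1.9, -2.9)

The red cross was at (5.8, 8.9) in frame 1 and (7.7, 6.0) in frame 2.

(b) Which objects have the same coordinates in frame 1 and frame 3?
the purple circle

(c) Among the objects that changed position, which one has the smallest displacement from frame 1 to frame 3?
the orange square

(moved 0.1)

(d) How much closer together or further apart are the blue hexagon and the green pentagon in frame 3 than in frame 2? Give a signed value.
+3.0

Distance in frame 2: 1.2. Distance in frame 3: 4.2.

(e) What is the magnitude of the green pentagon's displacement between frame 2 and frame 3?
3.1

The green pentagon moved from (5.2, 4.0) to (3.7, 6.7), a distance of √(1.5² + 2.7²) ≈ 3.1.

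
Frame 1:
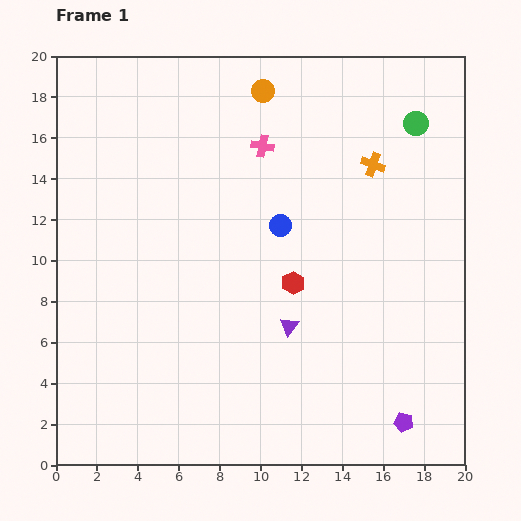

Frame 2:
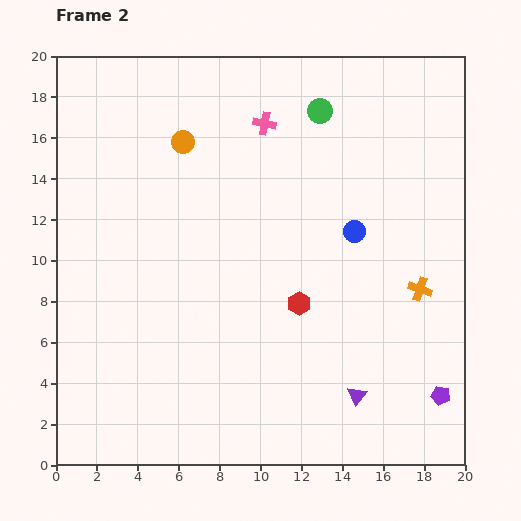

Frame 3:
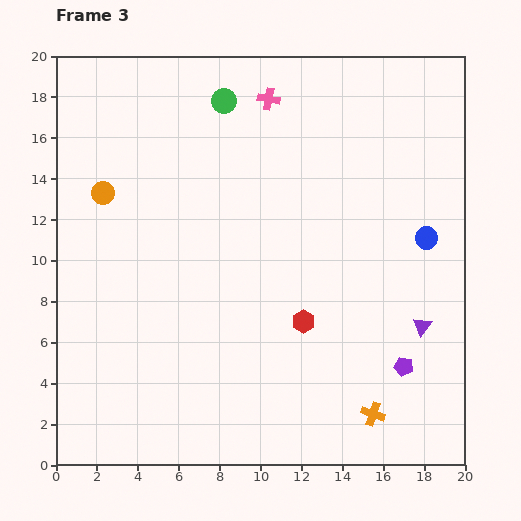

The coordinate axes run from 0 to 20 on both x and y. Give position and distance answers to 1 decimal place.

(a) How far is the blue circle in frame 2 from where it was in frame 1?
3.6

The blue circle moved from (11.0, 11.7) to (14.6, 11.4), a distance of √(3.6² + 0.3²) ≈ 3.6.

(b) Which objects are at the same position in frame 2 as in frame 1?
none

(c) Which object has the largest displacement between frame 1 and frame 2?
the orange cross

(moved 6.5; next 4.7)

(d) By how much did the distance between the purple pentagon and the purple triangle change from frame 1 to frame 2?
-3.2

Distance in frame 1: 7.3. Distance in frame 2: 4.1.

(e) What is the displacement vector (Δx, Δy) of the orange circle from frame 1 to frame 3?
(-7.8, -5.0)

The orange circle was at (10.1, 18.3) in frame 1 and (2.3, 13.3) in frame 3.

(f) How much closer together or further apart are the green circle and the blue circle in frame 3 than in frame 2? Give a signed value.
+5.9

Distance in frame 2: 6.1. Distance in frame 3: 12.0.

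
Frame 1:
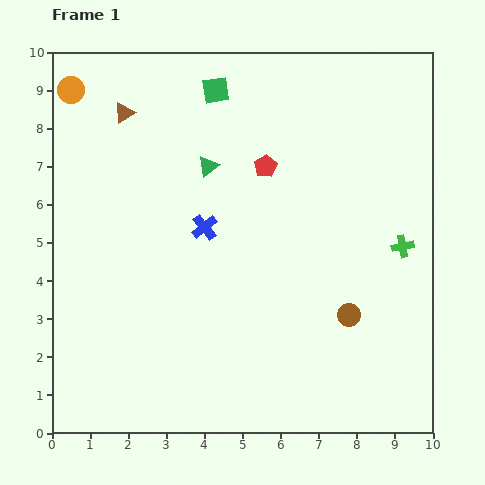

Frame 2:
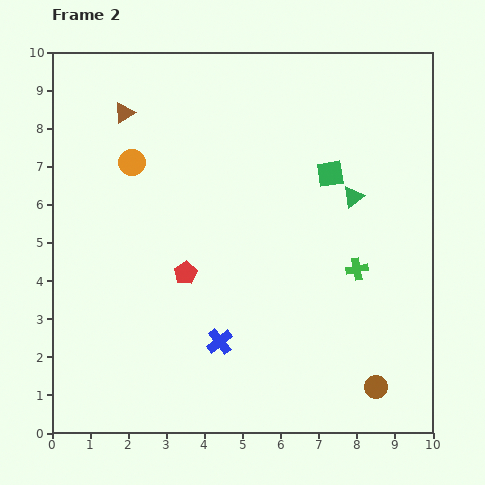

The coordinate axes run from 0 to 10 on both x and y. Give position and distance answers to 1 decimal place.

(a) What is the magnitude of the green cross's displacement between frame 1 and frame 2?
1.3

The green cross moved from (9.2, 4.9) to (8.0, 4.3), a distance of √(1.2² + 0.6²) ≈ 1.3.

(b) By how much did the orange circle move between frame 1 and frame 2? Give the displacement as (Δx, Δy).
(1.6, -1.9)

The orange circle was at (0.5, 9.0) in frame 1 and (2.1, 7.1) in frame 2.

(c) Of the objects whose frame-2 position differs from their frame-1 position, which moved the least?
the green cross

(moved 1.3)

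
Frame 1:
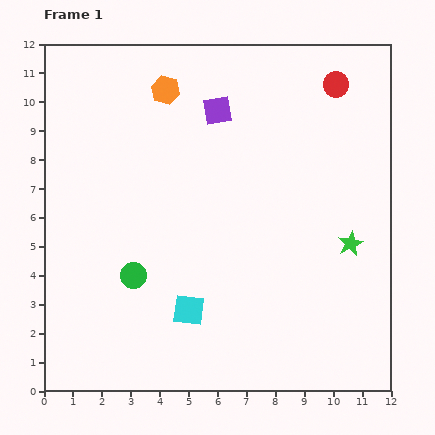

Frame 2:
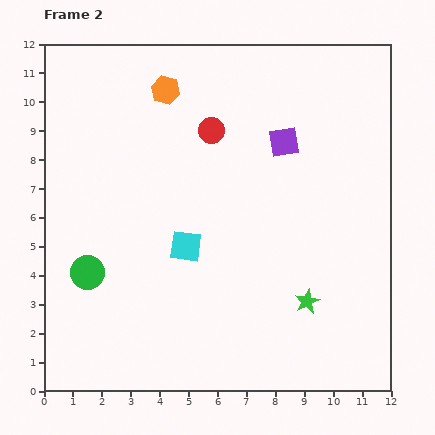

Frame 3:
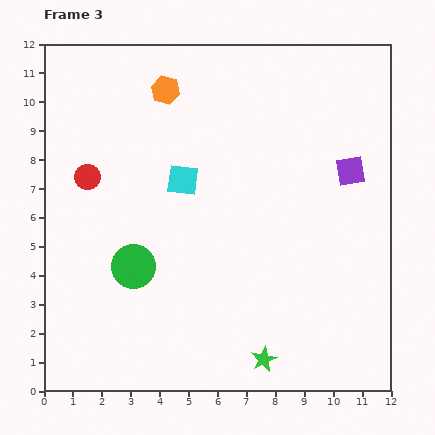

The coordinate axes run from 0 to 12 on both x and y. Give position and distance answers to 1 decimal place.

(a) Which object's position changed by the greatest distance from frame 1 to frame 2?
the red circle

(moved 4.6; next 2.5)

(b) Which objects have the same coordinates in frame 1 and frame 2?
the orange hexagon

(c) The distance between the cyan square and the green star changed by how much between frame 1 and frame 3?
+0.7

Distance in frame 1: 6.1. Distance in frame 3: 6.8.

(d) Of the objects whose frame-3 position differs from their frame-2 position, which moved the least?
the green circle

(moved 1.6)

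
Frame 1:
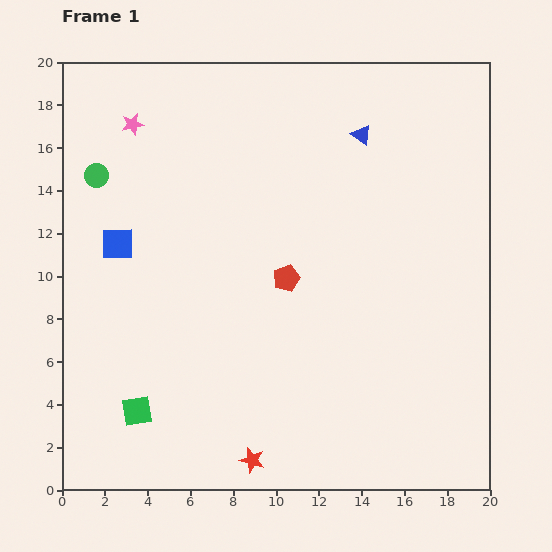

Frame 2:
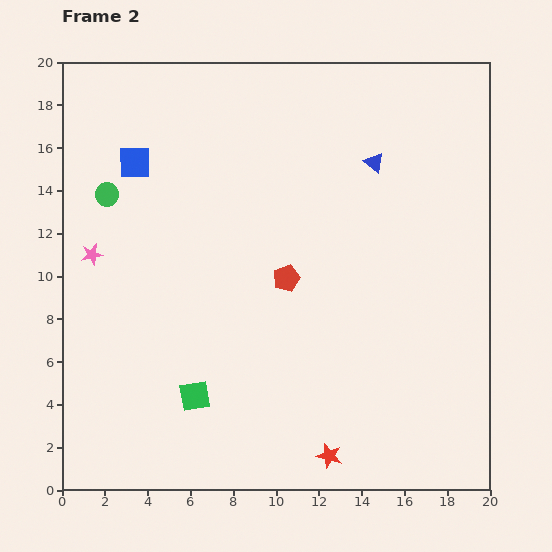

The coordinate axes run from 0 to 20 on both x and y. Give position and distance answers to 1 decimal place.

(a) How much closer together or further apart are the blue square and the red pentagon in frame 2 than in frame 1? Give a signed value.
+0.8

Distance in frame 1: 8.1. Distance in frame 2: 8.9.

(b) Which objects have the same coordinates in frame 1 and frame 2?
the red pentagon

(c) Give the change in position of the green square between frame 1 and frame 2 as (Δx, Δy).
(2.7, 0.7)

The green square was at (3.5, 3.7) in frame 1 and (6.2, 4.4) in frame 2.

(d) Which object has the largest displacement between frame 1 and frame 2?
the pink star

(moved 6.4; next 3.9)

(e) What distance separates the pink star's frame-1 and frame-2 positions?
6.4

The pink star moved from (3.3, 17.1) to (1.4, 11.0), a distance of √(1.9² + 6.1²) ≈ 6.4.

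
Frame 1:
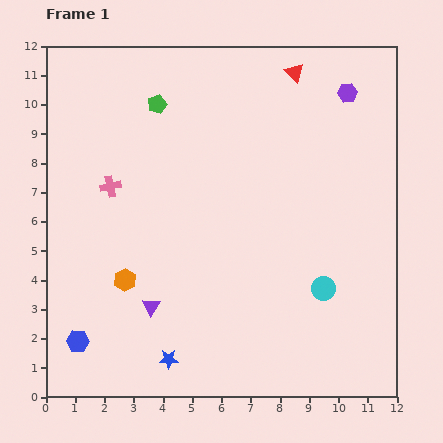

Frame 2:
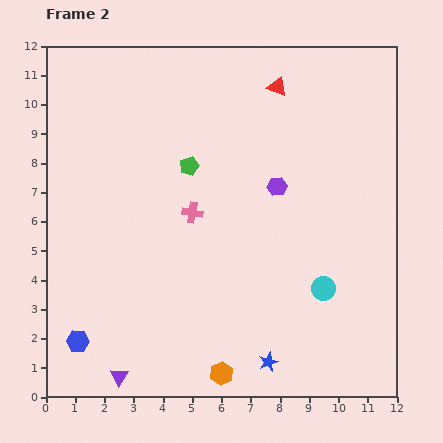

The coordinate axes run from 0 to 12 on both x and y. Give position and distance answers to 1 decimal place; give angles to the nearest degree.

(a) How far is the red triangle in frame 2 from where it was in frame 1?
0.8

The red triangle moved from (8.5, 11.1) to (7.9, 10.6), a distance of √(0.6² + 0.5²) ≈ 0.8.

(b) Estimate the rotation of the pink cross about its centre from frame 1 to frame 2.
23° clockwise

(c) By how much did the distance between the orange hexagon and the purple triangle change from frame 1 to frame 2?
+2.2

Distance in frame 1: 1.3. Distance in frame 2: 3.5.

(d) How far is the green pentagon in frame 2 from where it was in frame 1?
2.4

The green pentagon moved from (3.8, 10.0) to (4.9, 7.9), a distance of √(1.1² + 2.1²) ≈ 2.4.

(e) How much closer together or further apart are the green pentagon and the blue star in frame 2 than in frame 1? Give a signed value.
-1.5

Distance in frame 1: 8.7. Distance in frame 2: 7.2.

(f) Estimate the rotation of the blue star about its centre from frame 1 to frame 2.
21° counter-clockwise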